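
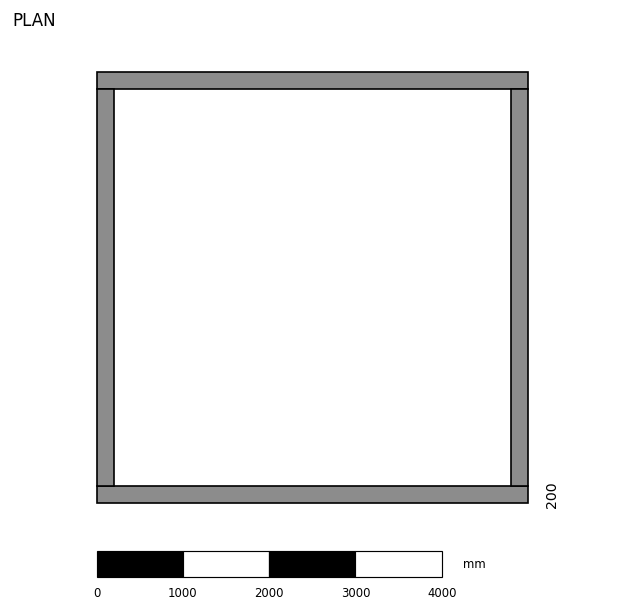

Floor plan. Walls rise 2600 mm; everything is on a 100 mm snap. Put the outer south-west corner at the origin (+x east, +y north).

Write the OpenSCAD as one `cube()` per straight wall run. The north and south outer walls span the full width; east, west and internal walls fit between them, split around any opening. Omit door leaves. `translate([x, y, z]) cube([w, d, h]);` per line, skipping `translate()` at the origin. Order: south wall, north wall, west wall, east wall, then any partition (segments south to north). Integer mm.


cube([5000, 200, 2600]);
translate([0, 4800, 0]) cube([5000, 200, 2600]);
translate([0, 200, 0]) cube([200, 4600, 2600]);
translate([4800, 200, 0]) cube([200, 4600, 2600]);


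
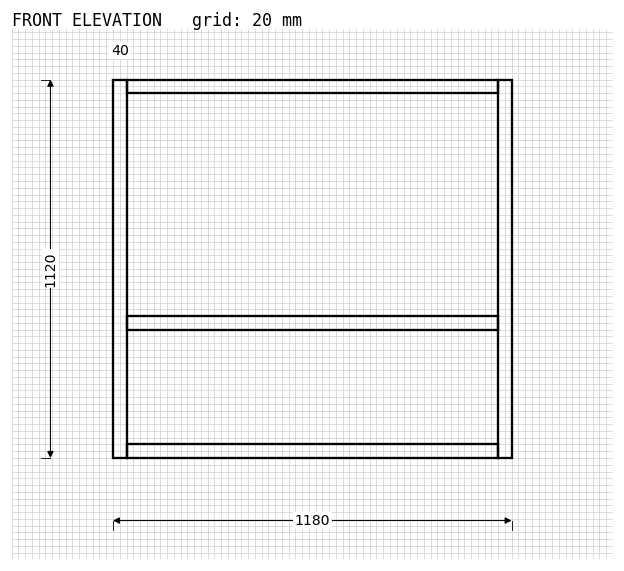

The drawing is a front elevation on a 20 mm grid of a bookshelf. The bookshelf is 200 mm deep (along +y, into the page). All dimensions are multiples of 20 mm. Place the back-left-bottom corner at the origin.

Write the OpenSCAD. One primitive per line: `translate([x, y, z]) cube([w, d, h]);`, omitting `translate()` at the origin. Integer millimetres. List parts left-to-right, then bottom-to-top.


cube([40, 200, 1120]);
translate([40, 0, 0]) cube([1100, 200, 40]);
translate([40, 0, 380]) cube([1100, 200, 40]);
translate([40, 0, 1080]) cube([1100, 200, 40]);
translate([1140, 0, 0]) cube([40, 200, 1120]);


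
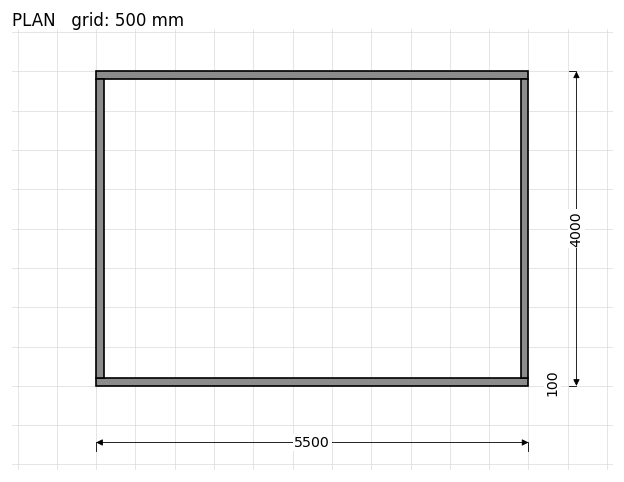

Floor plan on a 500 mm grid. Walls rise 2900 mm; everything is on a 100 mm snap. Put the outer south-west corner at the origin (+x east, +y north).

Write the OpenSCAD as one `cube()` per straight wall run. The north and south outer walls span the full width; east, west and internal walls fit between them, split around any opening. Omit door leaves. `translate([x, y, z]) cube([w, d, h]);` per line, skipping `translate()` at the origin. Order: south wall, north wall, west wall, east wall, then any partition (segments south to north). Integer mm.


cube([5500, 100, 2900]);
translate([0, 3900, 0]) cube([5500, 100, 2900]);
translate([0, 100, 0]) cube([100, 3800, 2900]);
translate([5400, 100, 0]) cube([100, 3800, 2900]);


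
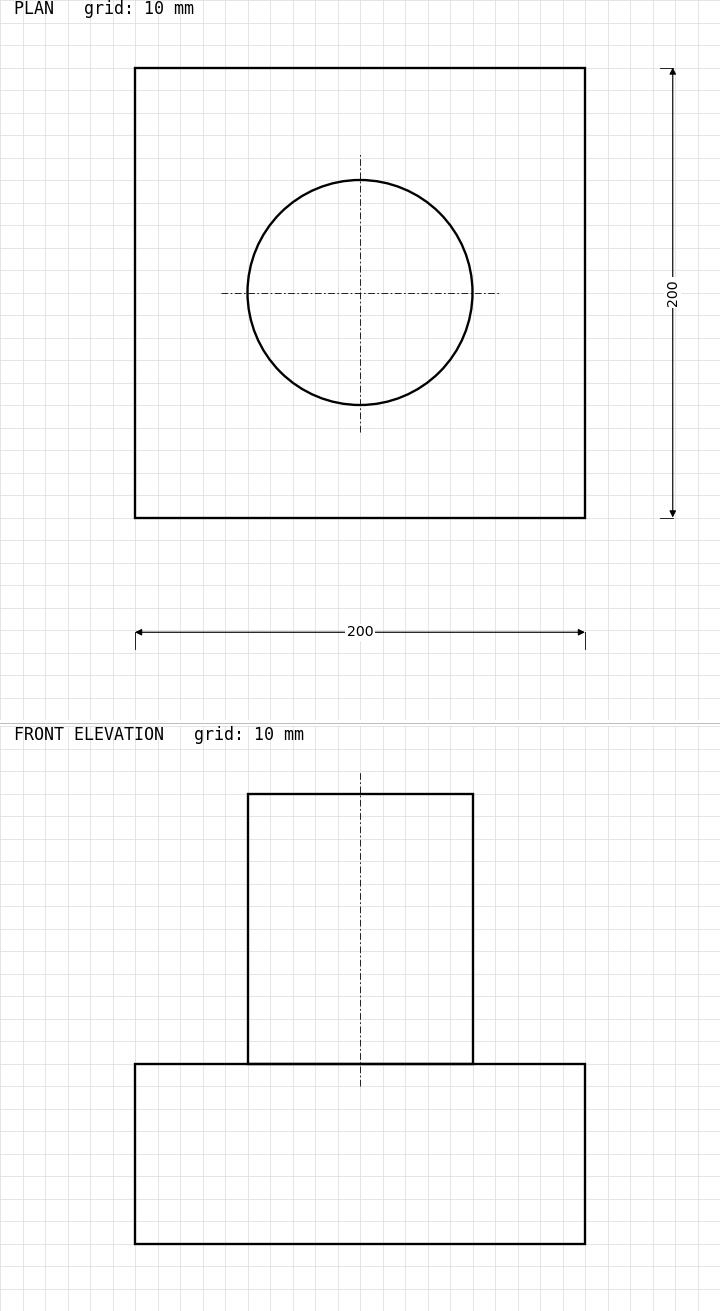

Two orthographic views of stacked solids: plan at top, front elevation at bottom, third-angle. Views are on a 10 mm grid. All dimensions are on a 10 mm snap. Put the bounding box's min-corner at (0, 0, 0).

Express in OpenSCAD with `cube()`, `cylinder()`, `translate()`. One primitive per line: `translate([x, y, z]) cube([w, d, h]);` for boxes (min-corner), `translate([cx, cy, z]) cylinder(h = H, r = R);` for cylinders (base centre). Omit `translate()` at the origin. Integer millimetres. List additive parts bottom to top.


cube([200, 200, 80]);
translate([100, 100, 80]) cylinder(h = 120, r = 50);


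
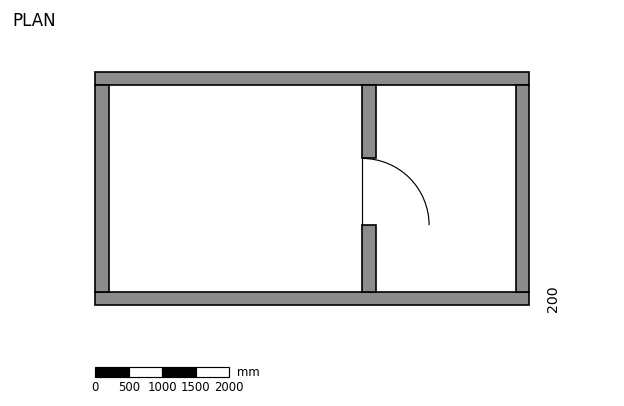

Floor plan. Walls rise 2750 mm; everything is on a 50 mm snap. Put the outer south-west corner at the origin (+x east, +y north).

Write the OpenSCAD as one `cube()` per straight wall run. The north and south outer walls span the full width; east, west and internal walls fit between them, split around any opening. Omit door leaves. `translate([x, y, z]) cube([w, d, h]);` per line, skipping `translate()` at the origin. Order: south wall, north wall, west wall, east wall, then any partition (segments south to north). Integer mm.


cube([6500, 200, 2750]);
translate([0, 3300, 0]) cube([6500, 200, 2750]);
translate([0, 200, 0]) cube([200, 3100, 2750]);
translate([6300, 200, 0]) cube([200, 3100, 2750]);
translate([4000, 200, 0]) cube([200, 1000, 2750]);
translate([4000, 2200, 0]) cube([200, 1100, 2750]);


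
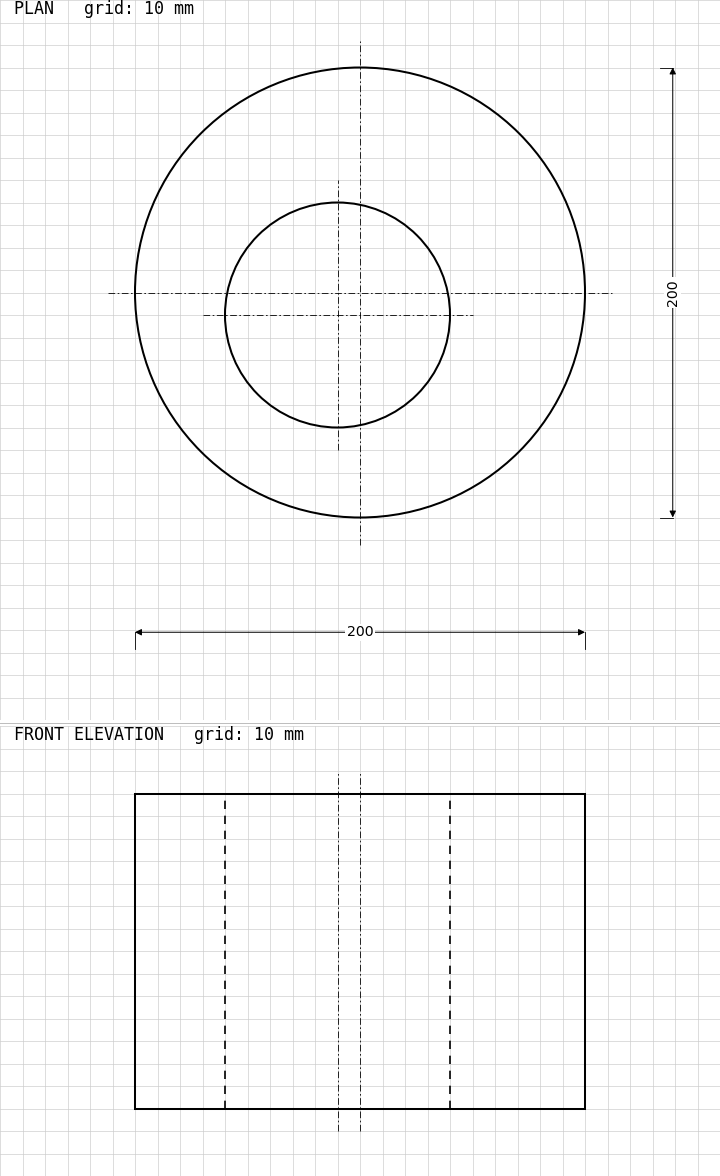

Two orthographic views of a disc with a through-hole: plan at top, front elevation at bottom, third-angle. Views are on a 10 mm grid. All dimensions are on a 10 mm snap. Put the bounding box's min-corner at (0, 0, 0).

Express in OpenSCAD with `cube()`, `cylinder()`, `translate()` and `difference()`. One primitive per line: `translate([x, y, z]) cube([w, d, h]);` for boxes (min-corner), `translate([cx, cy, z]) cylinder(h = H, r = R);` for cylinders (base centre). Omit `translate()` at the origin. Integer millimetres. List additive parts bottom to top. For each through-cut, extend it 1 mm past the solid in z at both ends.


difference() {
  translate([100, 100, 0]) cylinder(h = 140, r = 100);
  translate([90, 90, -1]) cylinder(h = 142, r = 50);
}


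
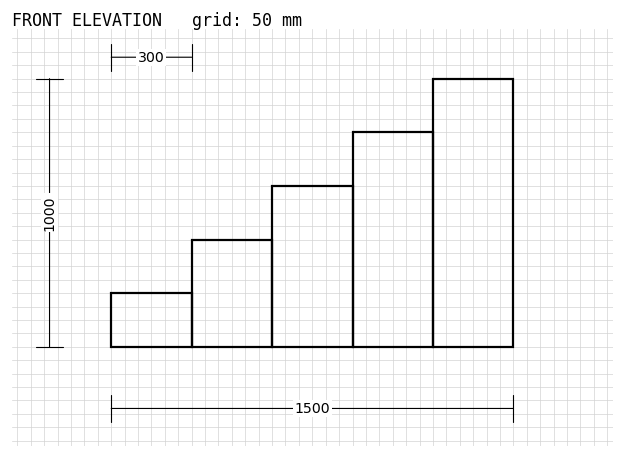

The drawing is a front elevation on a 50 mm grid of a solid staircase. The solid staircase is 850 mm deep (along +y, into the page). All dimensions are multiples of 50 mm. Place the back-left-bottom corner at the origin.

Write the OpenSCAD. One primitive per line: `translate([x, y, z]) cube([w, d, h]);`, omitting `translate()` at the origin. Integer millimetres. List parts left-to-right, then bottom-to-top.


cube([300, 850, 200]);
translate([300, 0, 0]) cube([300, 850, 400]);
translate([600, 0, 0]) cube([300, 850, 600]);
translate([900, 0, 0]) cube([300, 850, 800]);
translate([1200, 0, 0]) cube([300, 850, 1000]);


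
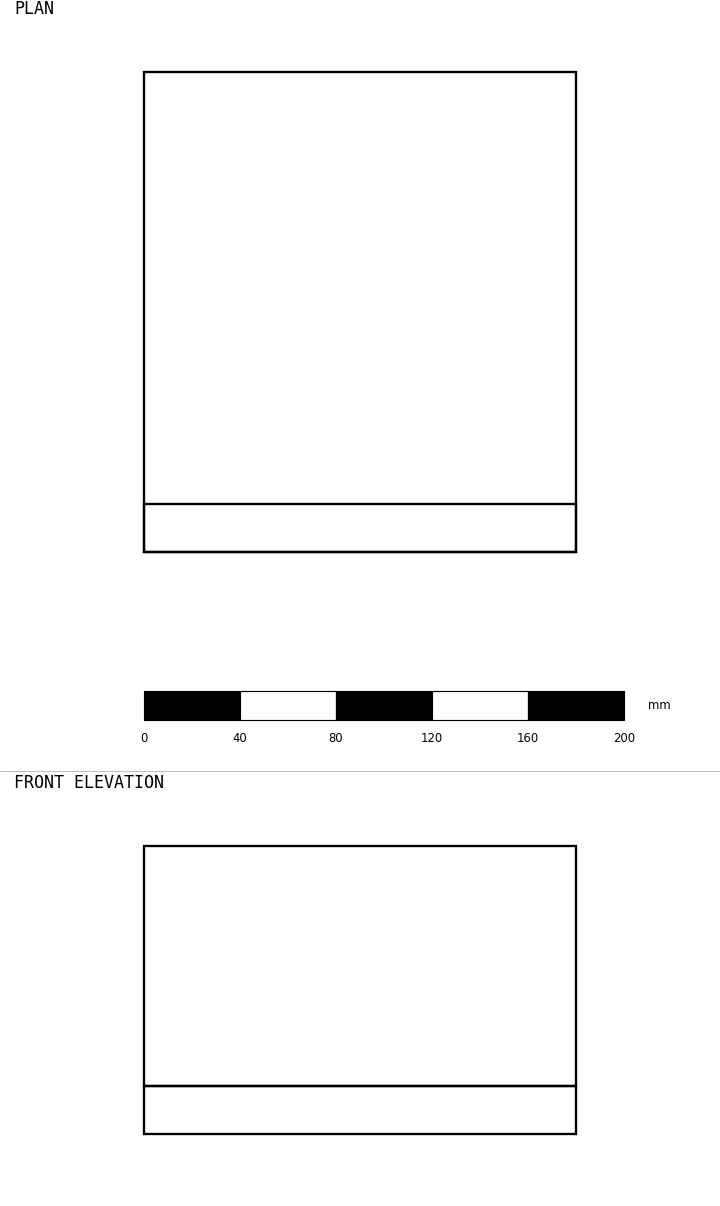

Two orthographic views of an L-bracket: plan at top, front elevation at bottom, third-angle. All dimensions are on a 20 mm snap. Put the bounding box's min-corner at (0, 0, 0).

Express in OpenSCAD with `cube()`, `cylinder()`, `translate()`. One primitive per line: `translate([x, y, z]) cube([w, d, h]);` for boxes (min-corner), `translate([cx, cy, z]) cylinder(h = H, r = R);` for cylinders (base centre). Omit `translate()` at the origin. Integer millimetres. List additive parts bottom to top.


cube([180, 200, 20]);
translate([0, 0, 20]) cube([180, 20, 100]);


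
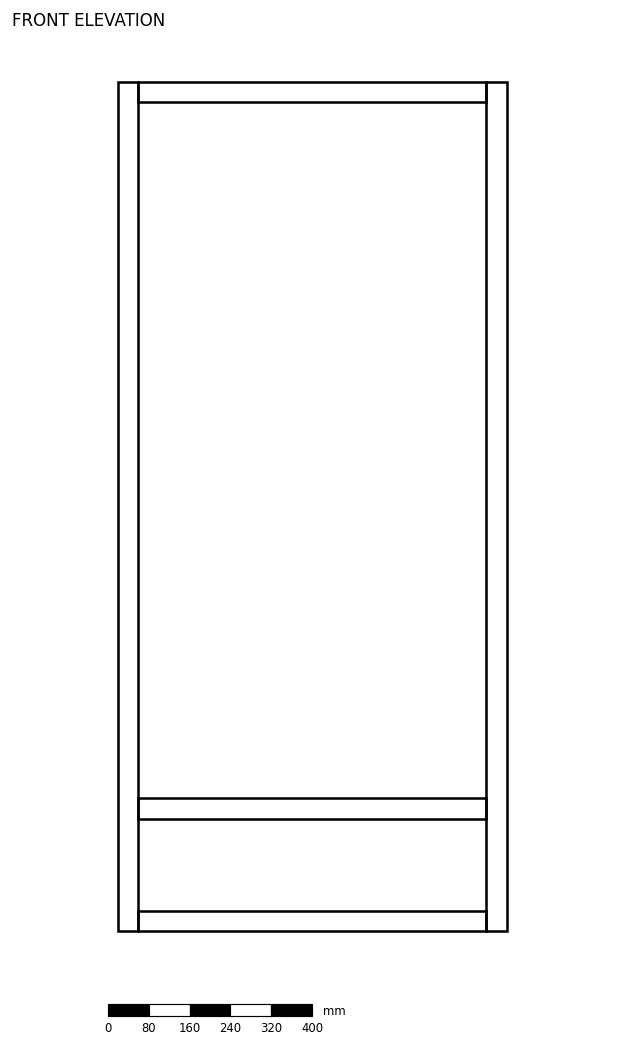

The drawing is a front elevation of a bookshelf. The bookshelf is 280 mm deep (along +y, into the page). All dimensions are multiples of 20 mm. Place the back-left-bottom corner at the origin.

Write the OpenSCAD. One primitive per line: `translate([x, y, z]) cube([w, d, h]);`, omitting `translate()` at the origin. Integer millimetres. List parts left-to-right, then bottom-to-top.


cube([40, 280, 1660]);
translate([40, 0, 0]) cube([680, 280, 40]);
translate([40, 0, 220]) cube([680, 280, 40]);
translate([40, 0, 1620]) cube([680, 280, 40]);
translate([720, 0, 0]) cube([40, 280, 1660]);


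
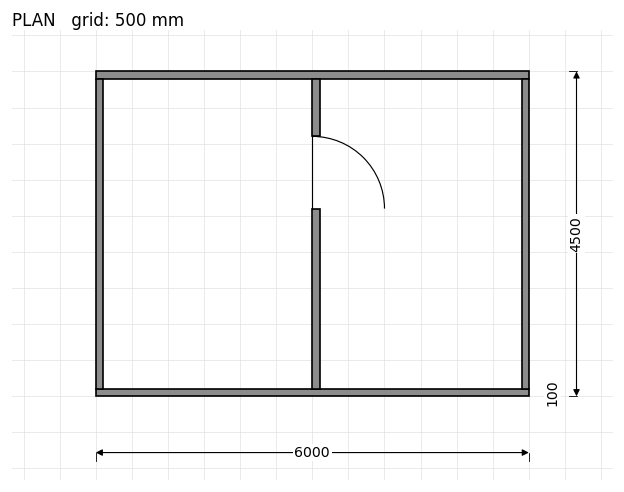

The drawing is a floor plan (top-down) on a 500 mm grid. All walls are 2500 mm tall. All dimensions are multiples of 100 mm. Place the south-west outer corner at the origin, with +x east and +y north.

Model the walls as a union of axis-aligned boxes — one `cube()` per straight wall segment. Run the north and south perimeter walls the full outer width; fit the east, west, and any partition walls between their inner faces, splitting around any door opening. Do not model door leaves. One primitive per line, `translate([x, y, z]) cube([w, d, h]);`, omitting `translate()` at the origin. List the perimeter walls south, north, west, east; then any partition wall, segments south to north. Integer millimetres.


cube([6000, 100, 2500]);
translate([0, 4400, 0]) cube([6000, 100, 2500]);
translate([0, 100, 0]) cube([100, 4300, 2500]);
translate([5900, 100, 0]) cube([100, 4300, 2500]);
translate([3000, 100, 0]) cube([100, 2500, 2500]);
translate([3000, 3600, 0]) cube([100, 800, 2500]);


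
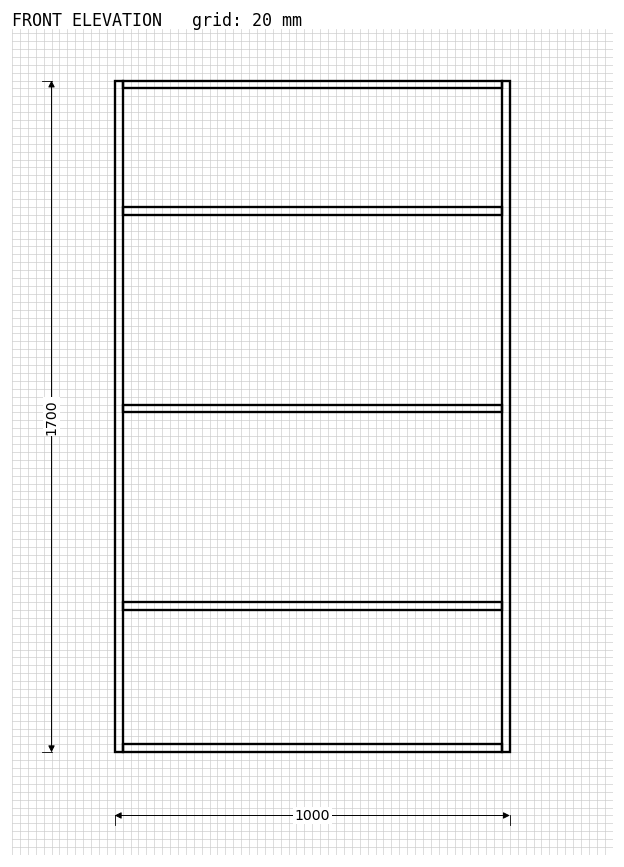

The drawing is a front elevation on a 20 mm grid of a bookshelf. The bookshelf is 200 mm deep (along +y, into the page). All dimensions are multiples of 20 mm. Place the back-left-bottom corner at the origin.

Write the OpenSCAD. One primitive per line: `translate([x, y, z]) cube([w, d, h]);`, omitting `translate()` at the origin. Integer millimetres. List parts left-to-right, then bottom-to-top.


cube([20, 200, 1700]);
translate([20, 0, 0]) cube([960, 200, 20]);
translate([20, 0, 360]) cube([960, 200, 20]);
translate([20, 0, 860]) cube([960, 200, 20]);
translate([20, 0, 1360]) cube([960, 200, 20]);
translate([20, 0, 1680]) cube([960, 200, 20]);
translate([980, 0, 0]) cube([20, 200, 1700]);


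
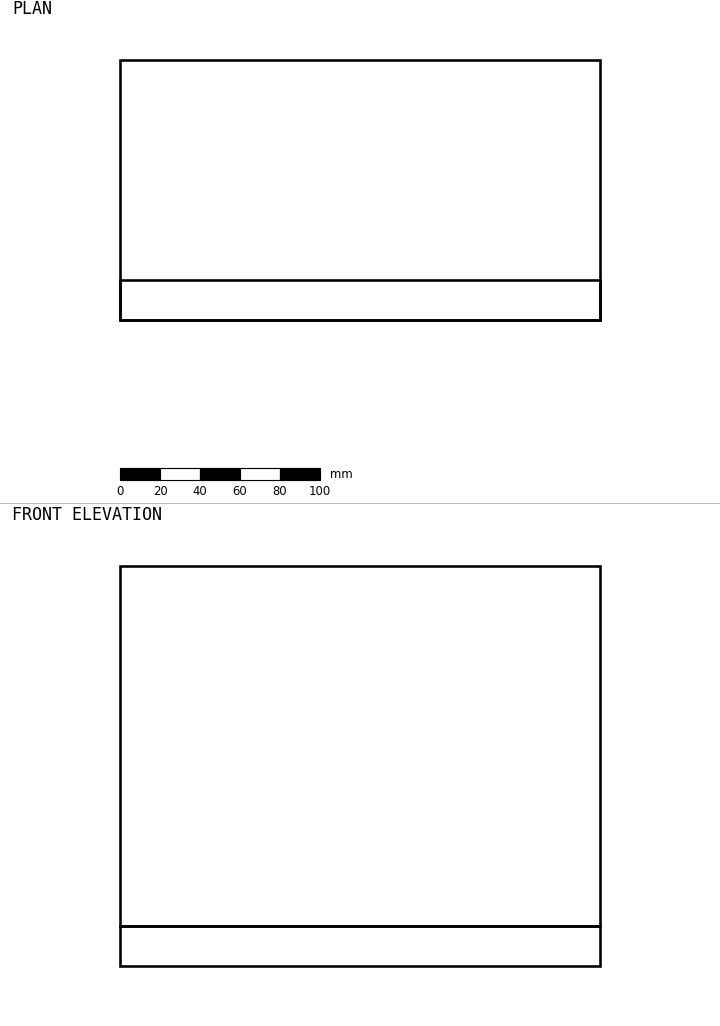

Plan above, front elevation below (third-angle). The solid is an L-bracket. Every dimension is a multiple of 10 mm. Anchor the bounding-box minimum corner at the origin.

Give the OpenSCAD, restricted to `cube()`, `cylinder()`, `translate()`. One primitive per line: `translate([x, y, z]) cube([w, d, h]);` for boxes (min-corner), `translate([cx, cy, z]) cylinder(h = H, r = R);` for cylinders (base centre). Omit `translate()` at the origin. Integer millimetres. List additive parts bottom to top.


cube([240, 130, 20]);
translate([0, 0, 20]) cube([240, 20, 180]);


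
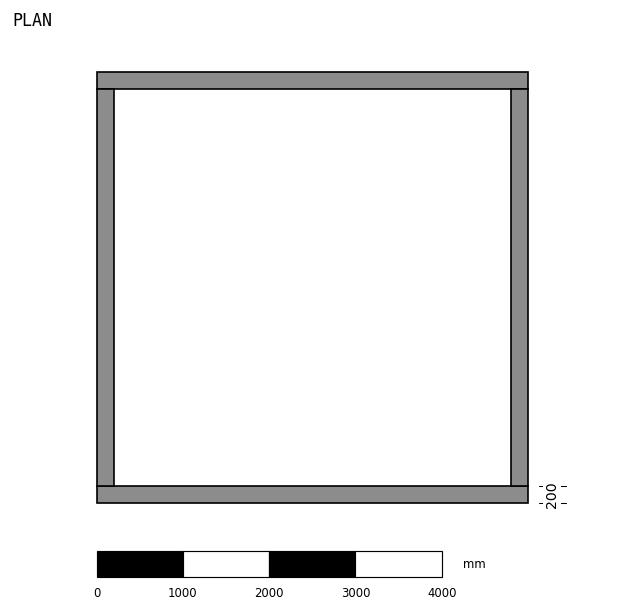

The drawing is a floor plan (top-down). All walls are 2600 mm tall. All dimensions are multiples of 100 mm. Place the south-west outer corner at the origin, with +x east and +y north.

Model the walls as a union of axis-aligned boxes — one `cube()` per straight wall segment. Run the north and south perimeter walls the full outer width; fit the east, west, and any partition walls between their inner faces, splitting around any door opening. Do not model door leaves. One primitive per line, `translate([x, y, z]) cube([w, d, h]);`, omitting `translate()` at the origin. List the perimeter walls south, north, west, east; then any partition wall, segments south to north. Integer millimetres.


cube([5000, 200, 2600]);
translate([0, 4800, 0]) cube([5000, 200, 2600]);
translate([0, 200, 0]) cube([200, 4600, 2600]);
translate([4800, 200, 0]) cube([200, 4600, 2600]);


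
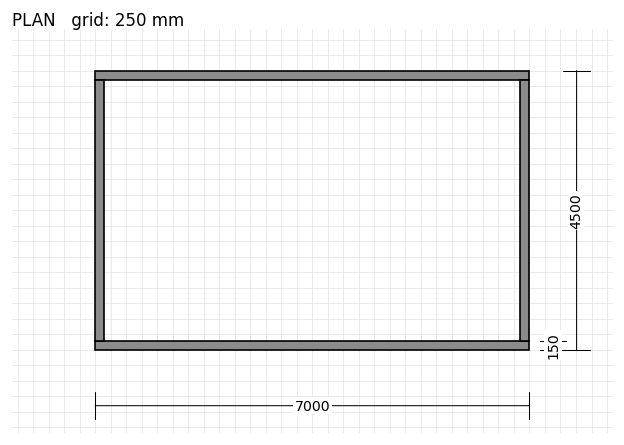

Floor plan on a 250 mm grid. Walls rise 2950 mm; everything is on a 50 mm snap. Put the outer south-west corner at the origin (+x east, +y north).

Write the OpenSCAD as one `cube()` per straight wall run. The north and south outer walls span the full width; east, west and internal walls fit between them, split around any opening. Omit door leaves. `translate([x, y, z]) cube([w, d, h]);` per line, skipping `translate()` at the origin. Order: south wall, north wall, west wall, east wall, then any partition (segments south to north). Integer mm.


cube([7000, 150, 2950]);
translate([0, 4350, 0]) cube([7000, 150, 2950]);
translate([0, 150, 0]) cube([150, 4200, 2950]);
translate([6850, 150, 0]) cube([150, 4200, 2950]);


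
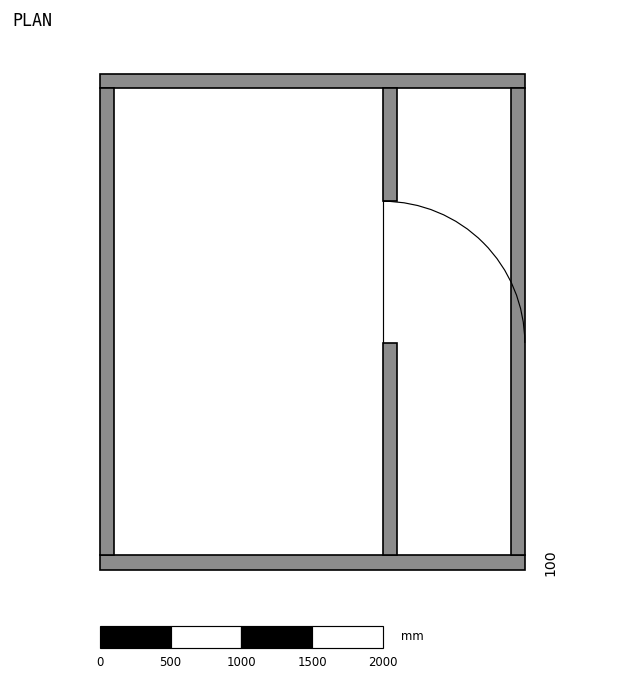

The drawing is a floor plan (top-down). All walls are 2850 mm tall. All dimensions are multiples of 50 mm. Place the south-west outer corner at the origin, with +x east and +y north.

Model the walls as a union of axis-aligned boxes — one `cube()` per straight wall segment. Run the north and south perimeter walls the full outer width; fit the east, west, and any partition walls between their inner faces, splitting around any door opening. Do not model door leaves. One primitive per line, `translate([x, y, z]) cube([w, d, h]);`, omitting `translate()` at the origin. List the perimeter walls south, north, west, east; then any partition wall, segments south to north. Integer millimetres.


cube([3000, 100, 2850]);
translate([0, 3400, 0]) cube([3000, 100, 2850]);
translate([0, 100, 0]) cube([100, 3300, 2850]);
translate([2900, 100, 0]) cube([100, 3300, 2850]);
translate([2000, 100, 0]) cube([100, 1500, 2850]);
translate([2000, 2600, 0]) cube([100, 800, 2850]);


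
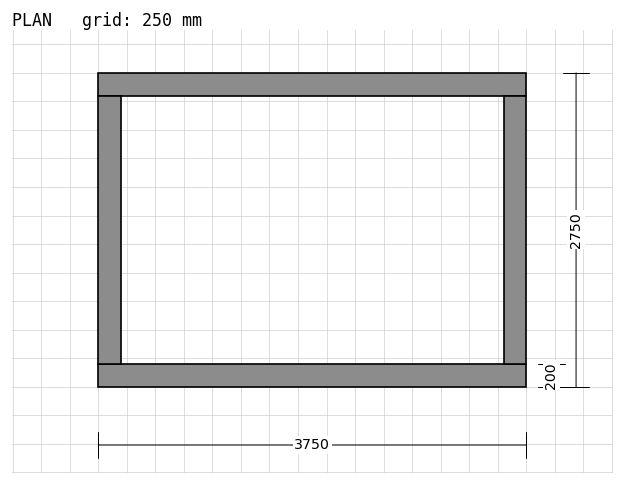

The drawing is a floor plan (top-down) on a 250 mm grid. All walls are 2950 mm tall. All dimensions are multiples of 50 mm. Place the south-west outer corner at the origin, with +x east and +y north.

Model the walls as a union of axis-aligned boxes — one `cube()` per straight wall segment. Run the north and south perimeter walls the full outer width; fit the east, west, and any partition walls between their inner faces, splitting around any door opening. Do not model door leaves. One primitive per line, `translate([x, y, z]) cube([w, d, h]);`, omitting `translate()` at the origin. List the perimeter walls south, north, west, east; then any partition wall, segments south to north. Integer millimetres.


cube([3750, 200, 2950]);
translate([0, 2550, 0]) cube([3750, 200, 2950]);
translate([0, 200, 0]) cube([200, 2350, 2950]);
translate([3550, 200, 0]) cube([200, 2350, 2950]);


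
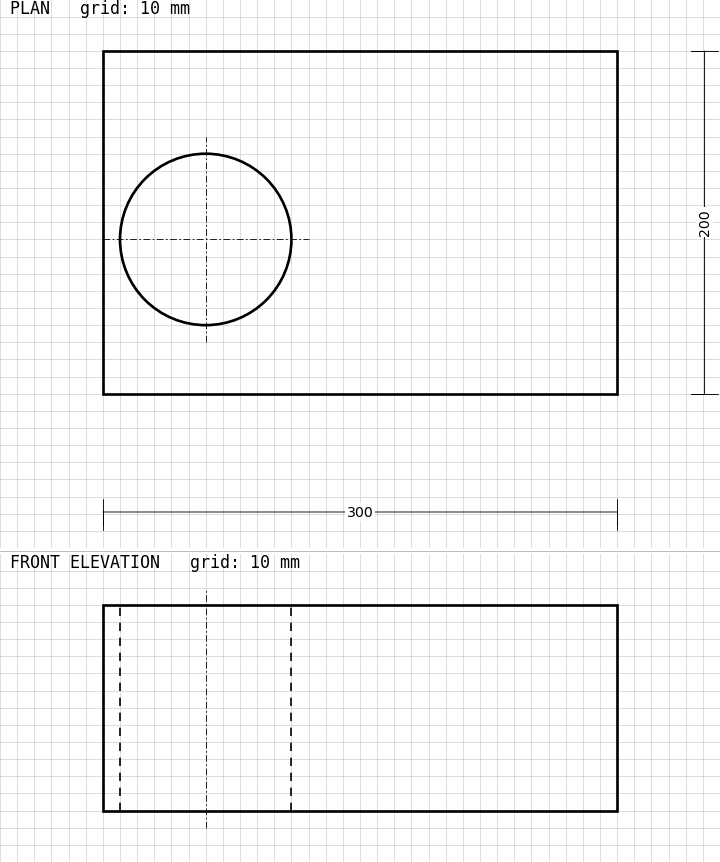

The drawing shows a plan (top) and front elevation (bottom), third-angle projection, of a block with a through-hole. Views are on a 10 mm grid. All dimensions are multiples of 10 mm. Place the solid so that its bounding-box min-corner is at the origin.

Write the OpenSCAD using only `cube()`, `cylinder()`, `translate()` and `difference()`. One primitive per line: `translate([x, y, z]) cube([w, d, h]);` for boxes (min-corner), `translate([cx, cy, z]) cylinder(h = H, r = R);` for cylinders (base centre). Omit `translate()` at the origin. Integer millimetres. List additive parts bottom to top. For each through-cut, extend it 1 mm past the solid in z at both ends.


difference() {
  cube([300, 200, 120]);
  translate([60, 90, -1]) cylinder(h = 122, r = 50);
}


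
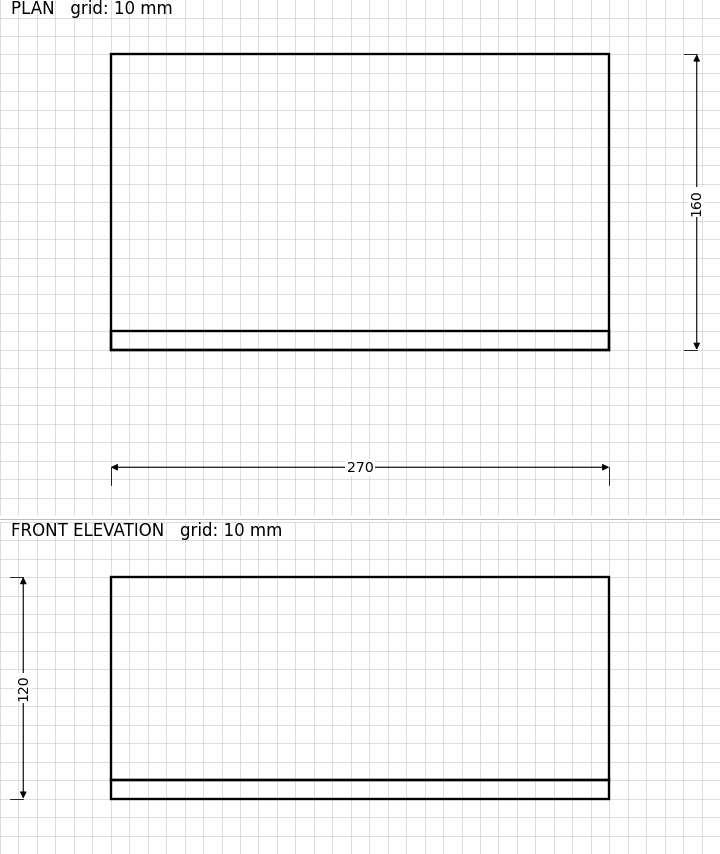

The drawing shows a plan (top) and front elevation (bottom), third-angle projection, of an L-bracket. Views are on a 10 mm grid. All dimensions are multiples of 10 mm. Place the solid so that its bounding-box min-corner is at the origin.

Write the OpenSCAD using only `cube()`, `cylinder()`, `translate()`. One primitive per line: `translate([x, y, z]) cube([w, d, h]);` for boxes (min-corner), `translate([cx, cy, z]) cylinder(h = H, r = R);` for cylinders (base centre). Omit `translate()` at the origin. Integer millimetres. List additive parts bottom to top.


cube([270, 160, 10]);
translate([0, 0, 10]) cube([270, 10, 110]);


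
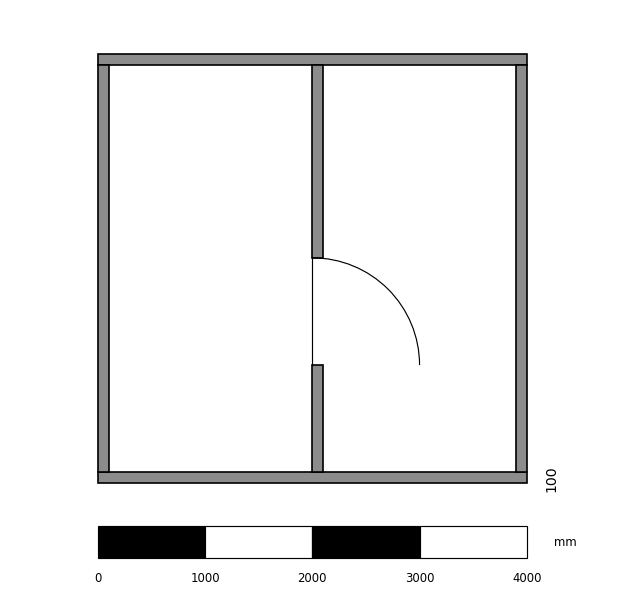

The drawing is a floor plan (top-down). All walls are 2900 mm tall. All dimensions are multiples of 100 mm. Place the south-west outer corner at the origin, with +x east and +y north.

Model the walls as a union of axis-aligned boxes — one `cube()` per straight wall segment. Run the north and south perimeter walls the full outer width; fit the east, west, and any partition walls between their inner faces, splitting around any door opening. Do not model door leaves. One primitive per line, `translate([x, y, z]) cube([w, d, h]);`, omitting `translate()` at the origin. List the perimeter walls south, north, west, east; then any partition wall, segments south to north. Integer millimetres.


cube([4000, 100, 2900]);
translate([0, 3900, 0]) cube([4000, 100, 2900]);
translate([0, 100, 0]) cube([100, 3800, 2900]);
translate([3900, 100, 0]) cube([100, 3800, 2900]);
translate([2000, 100, 0]) cube([100, 1000, 2900]);
translate([2000, 2100, 0]) cube([100, 1800, 2900]);


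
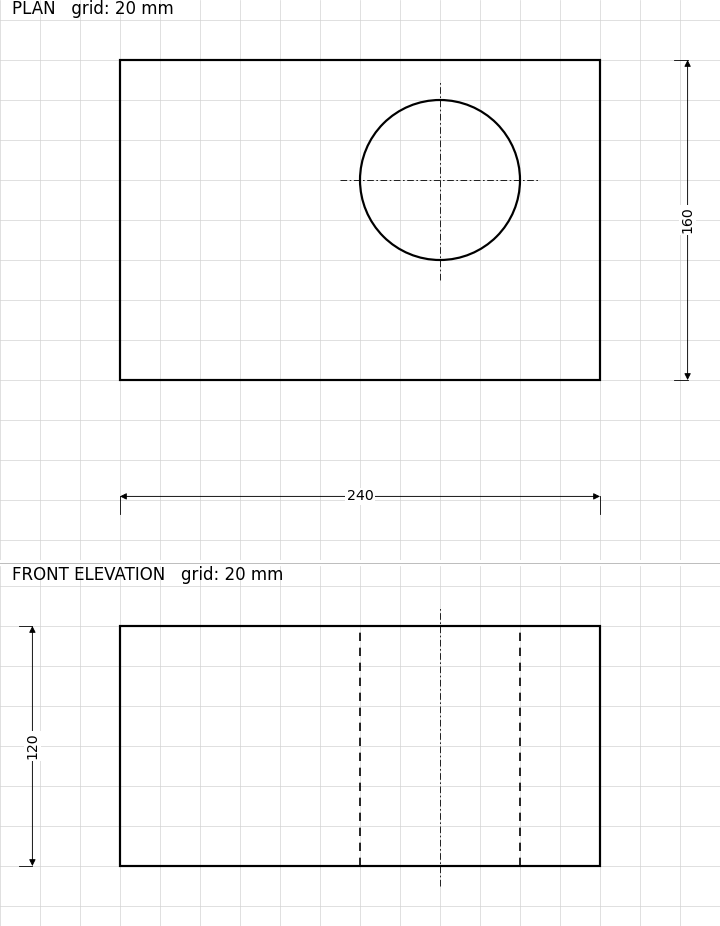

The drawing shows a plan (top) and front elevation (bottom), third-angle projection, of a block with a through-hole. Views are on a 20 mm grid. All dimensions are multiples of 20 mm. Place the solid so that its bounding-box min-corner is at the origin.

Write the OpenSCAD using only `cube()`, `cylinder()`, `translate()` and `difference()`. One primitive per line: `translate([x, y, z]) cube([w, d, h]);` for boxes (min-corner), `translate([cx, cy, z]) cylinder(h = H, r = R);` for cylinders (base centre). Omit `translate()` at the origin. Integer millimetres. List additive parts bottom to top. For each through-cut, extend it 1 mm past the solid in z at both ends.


difference() {
  cube([240, 160, 120]);
  translate([160, 100, -1]) cylinder(h = 122, r = 40);
}


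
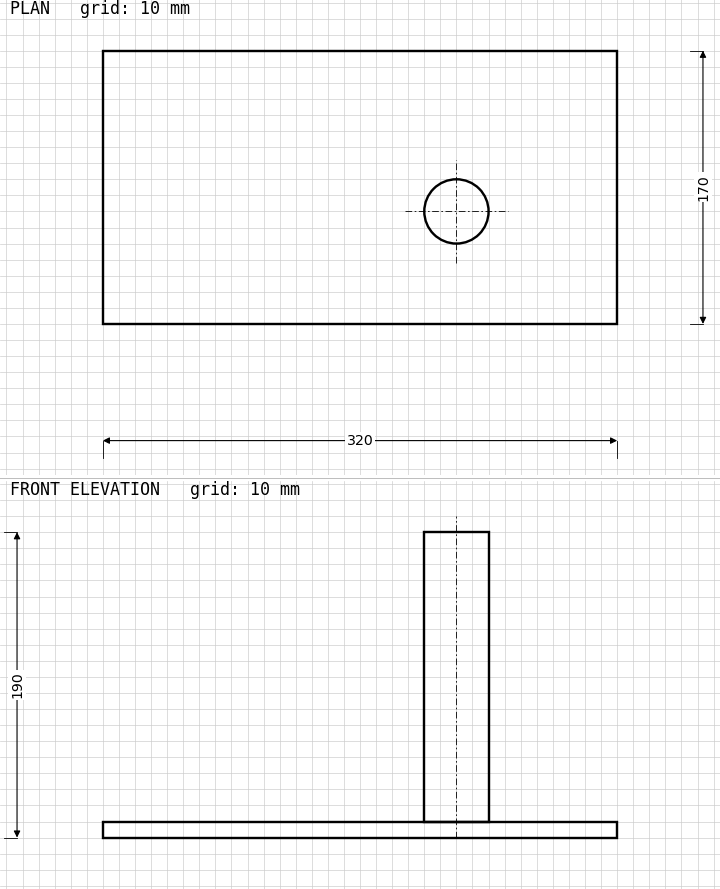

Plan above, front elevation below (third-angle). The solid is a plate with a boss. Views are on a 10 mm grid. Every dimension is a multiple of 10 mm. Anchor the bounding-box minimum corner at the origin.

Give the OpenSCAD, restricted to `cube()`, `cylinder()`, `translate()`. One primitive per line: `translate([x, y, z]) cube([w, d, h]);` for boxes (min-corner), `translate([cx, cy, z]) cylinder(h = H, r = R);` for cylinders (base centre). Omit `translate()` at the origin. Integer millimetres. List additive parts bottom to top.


cube([320, 170, 10]);
translate([220, 70, 10]) cylinder(h = 180, r = 20);


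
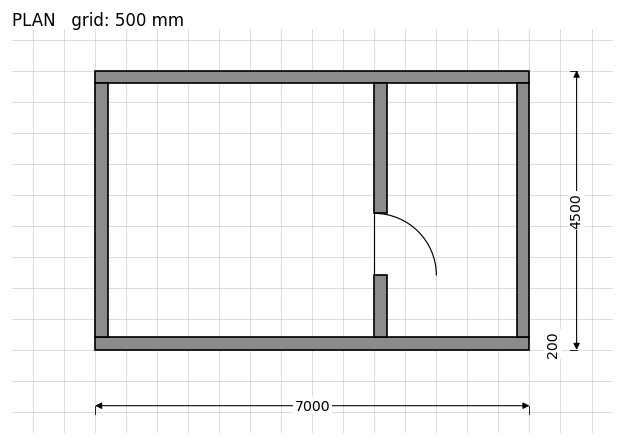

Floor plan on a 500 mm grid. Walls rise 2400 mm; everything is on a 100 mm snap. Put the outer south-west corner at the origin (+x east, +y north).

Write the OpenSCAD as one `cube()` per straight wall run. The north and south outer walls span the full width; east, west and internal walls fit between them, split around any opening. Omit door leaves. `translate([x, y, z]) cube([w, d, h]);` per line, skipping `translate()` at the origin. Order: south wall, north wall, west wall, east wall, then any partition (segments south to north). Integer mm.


cube([7000, 200, 2400]);
translate([0, 4300, 0]) cube([7000, 200, 2400]);
translate([0, 200, 0]) cube([200, 4100, 2400]);
translate([6800, 200, 0]) cube([200, 4100, 2400]);
translate([4500, 200, 0]) cube([200, 1000, 2400]);
translate([4500, 2200, 0]) cube([200, 2100, 2400]);


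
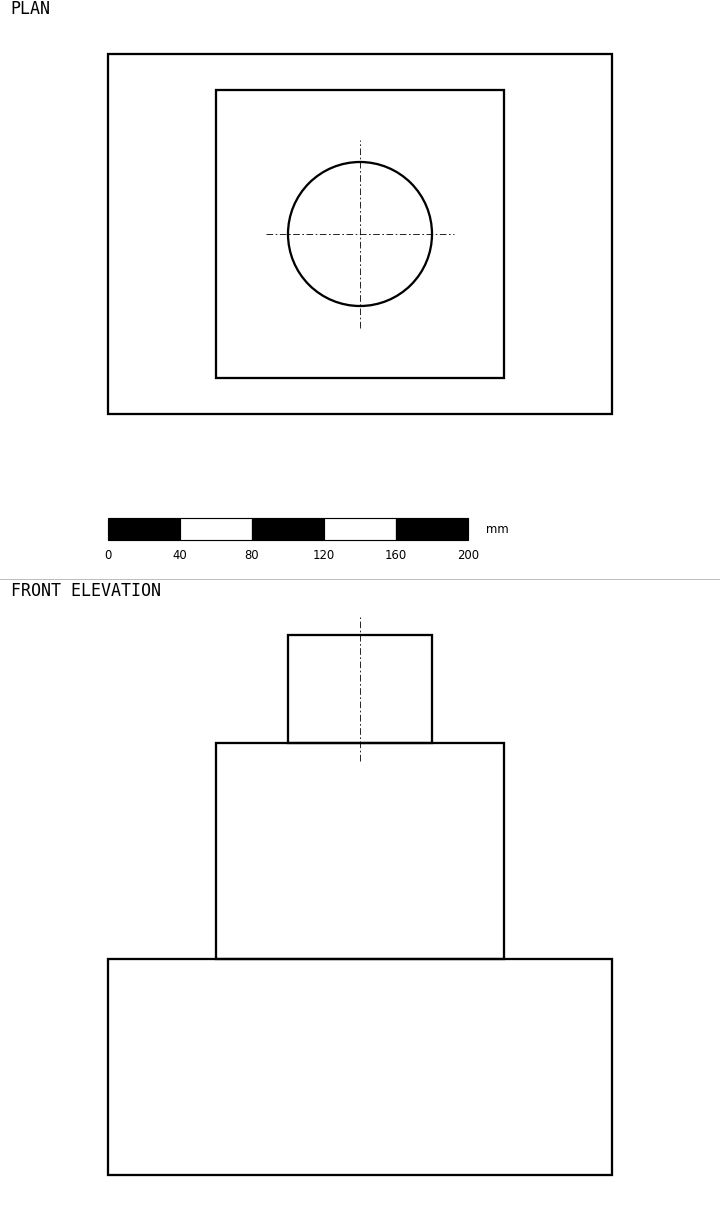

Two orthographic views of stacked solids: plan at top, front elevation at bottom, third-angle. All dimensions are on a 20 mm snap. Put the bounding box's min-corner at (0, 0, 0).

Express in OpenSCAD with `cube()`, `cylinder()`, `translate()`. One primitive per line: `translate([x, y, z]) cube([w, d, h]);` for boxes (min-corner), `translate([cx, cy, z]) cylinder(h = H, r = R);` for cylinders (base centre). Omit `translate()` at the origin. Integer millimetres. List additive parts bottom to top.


cube([280, 200, 120]);
translate([60, 20, 120]) cube([160, 160, 120]);
translate([140, 100, 240]) cylinder(h = 60, r = 40);


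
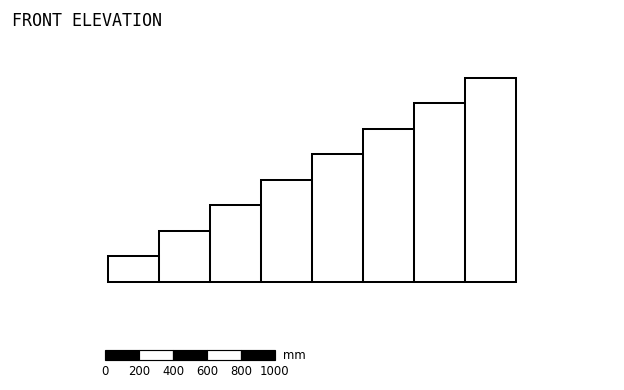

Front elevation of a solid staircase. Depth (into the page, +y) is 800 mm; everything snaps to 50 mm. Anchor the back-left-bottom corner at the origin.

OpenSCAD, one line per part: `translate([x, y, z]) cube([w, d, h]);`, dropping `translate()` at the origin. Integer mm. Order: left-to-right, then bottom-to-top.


cube([300, 800, 150]);
translate([300, 0, 0]) cube([300, 800, 300]);
translate([600, 0, 0]) cube([300, 800, 450]);
translate([900, 0, 0]) cube([300, 800, 600]);
translate([1200, 0, 0]) cube([300, 800, 750]);
translate([1500, 0, 0]) cube([300, 800, 900]);
translate([1800, 0, 0]) cube([300, 800, 1050]);
translate([2100, 0, 0]) cube([300, 800, 1200]);


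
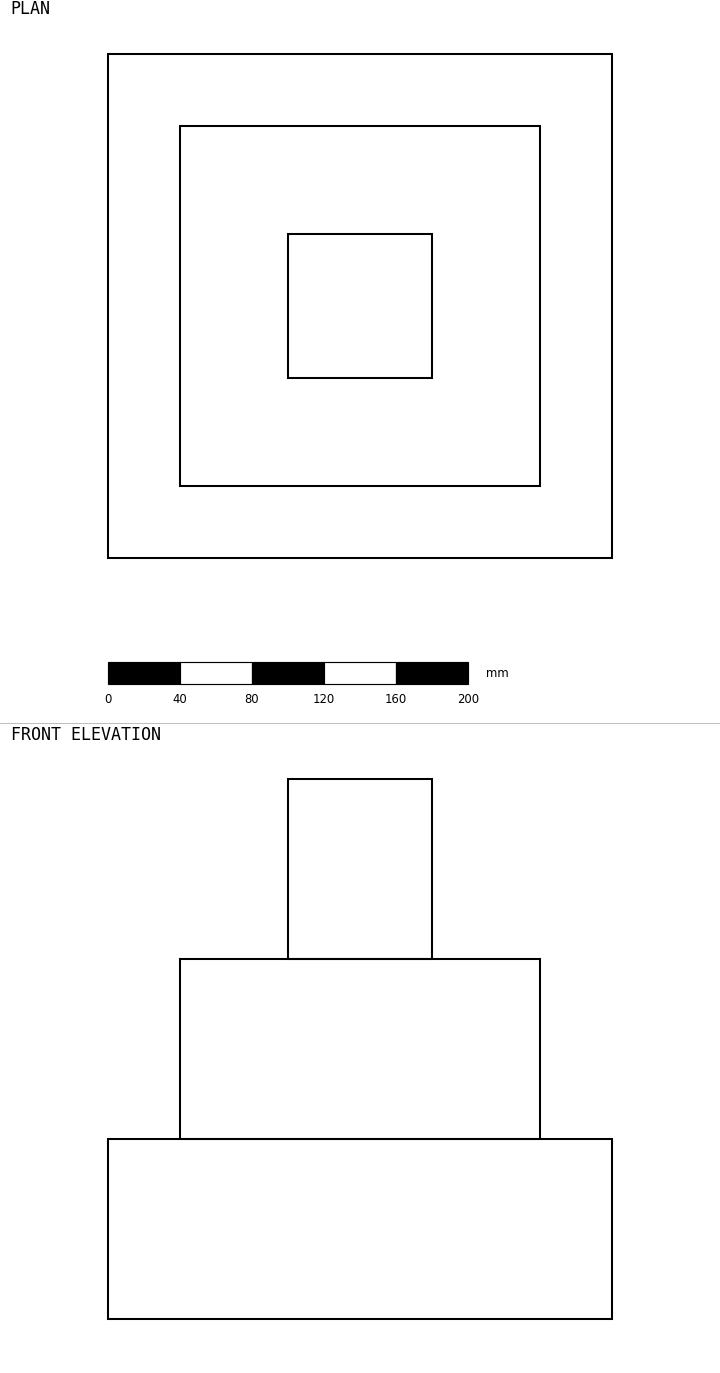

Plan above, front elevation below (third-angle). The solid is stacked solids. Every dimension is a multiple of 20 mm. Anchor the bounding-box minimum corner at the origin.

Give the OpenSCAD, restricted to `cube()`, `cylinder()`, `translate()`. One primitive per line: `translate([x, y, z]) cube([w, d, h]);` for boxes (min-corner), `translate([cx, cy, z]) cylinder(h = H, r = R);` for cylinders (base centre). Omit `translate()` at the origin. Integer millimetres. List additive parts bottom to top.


cube([280, 280, 100]);
translate([40, 40, 100]) cube([200, 200, 100]);
translate([100, 100, 200]) cube([80, 80, 100]);


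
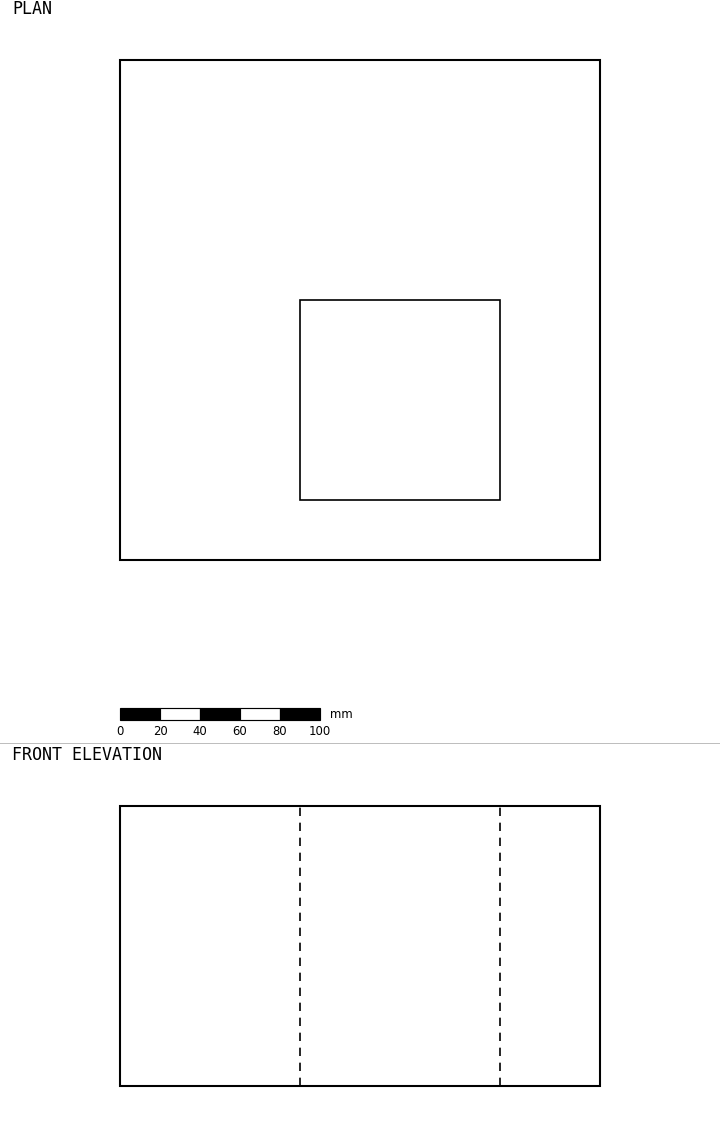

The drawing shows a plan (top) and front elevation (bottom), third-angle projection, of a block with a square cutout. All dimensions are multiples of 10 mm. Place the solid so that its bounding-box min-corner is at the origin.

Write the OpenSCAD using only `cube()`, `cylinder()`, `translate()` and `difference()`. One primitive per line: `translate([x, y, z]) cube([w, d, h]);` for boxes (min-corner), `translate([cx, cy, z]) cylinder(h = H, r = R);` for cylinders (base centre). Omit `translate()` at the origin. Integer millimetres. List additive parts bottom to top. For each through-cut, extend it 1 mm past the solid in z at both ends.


difference() {
  cube([240, 250, 140]);
  translate([90, 30, -1]) cube([100, 100, 142]);
}


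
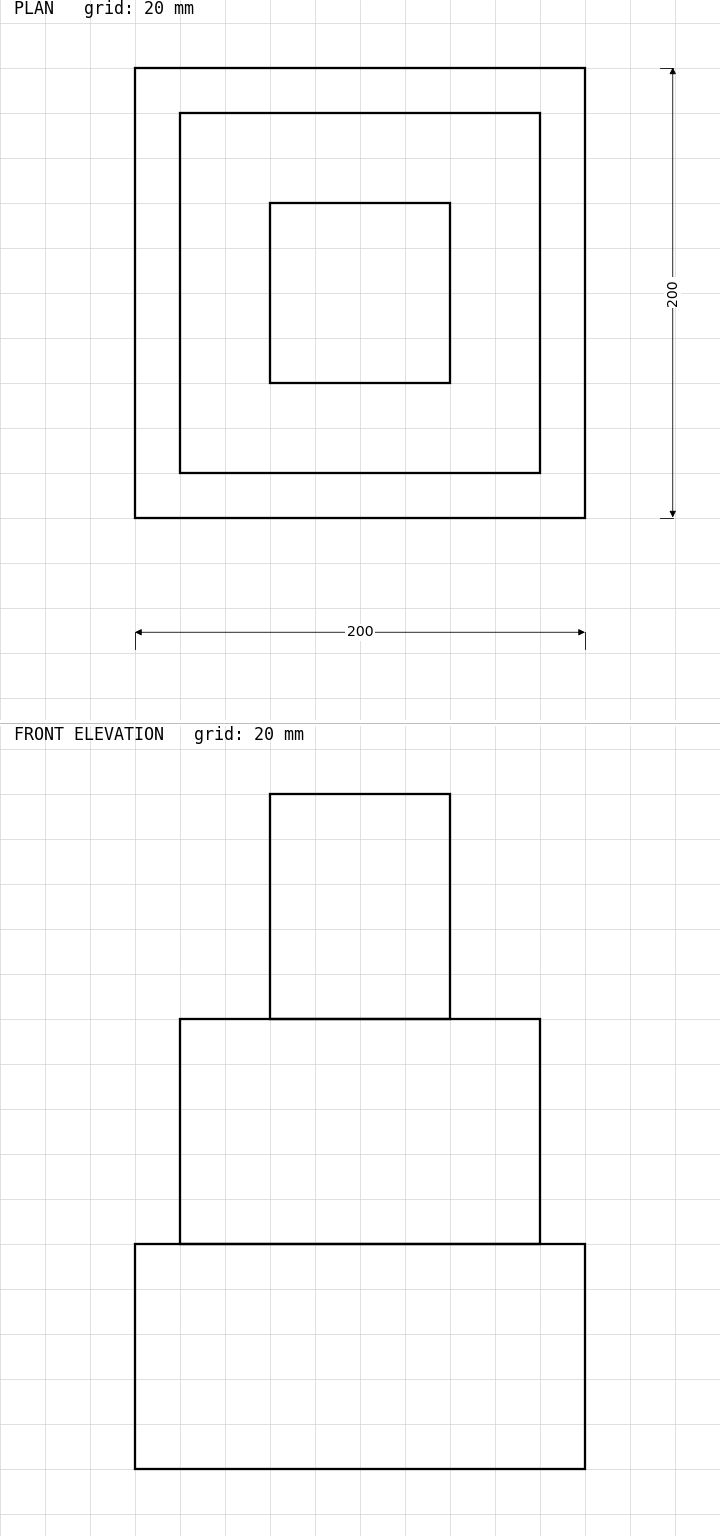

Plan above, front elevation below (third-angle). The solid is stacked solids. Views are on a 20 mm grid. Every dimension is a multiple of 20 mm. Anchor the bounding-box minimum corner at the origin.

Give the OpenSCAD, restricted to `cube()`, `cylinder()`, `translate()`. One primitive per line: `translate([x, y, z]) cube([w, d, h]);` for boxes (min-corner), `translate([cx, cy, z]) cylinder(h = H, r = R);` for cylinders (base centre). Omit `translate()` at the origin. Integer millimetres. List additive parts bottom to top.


cube([200, 200, 100]);
translate([20, 20, 100]) cube([160, 160, 100]);
translate([60, 60, 200]) cube([80, 80, 100]);


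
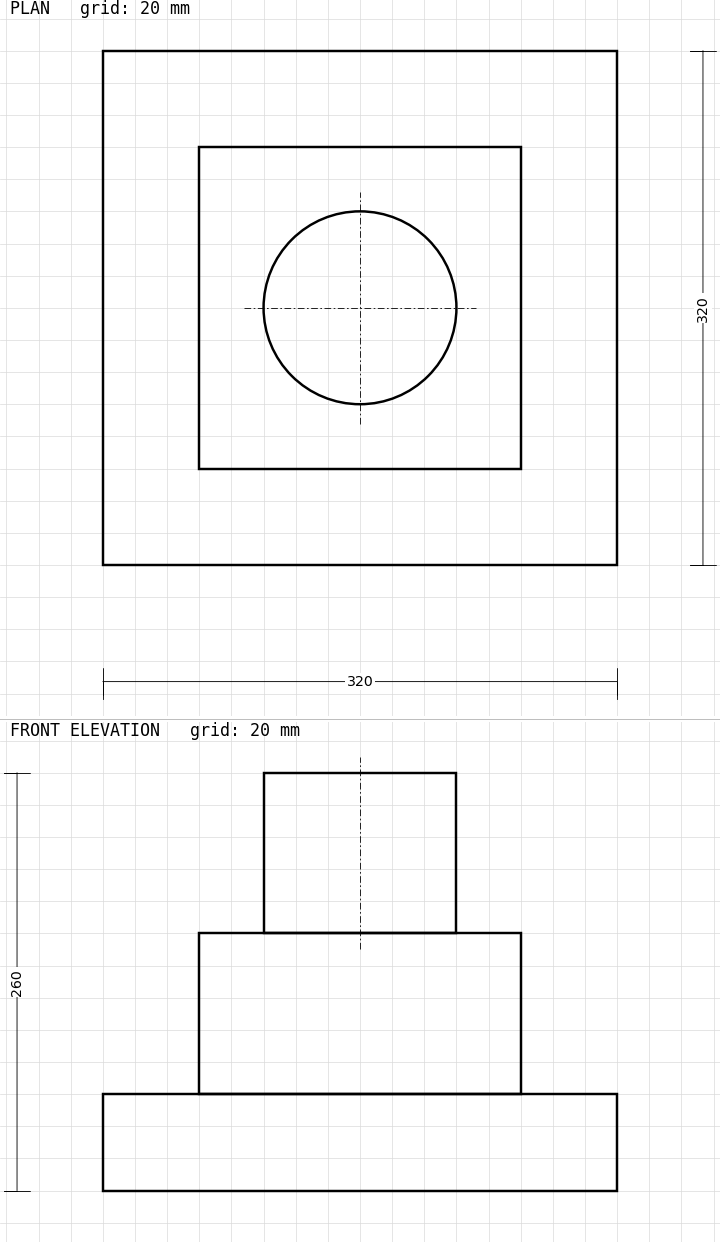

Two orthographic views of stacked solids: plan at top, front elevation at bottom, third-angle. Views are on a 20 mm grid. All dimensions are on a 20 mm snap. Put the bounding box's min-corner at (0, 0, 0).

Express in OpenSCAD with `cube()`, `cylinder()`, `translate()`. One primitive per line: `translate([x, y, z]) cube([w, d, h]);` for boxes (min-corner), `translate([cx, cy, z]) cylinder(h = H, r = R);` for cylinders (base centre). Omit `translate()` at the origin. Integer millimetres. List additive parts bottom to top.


cube([320, 320, 60]);
translate([60, 60, 60]) cube([200, 200, 100]);
translate([160, 160, 160]) cylinder(h = 100, r = 60);


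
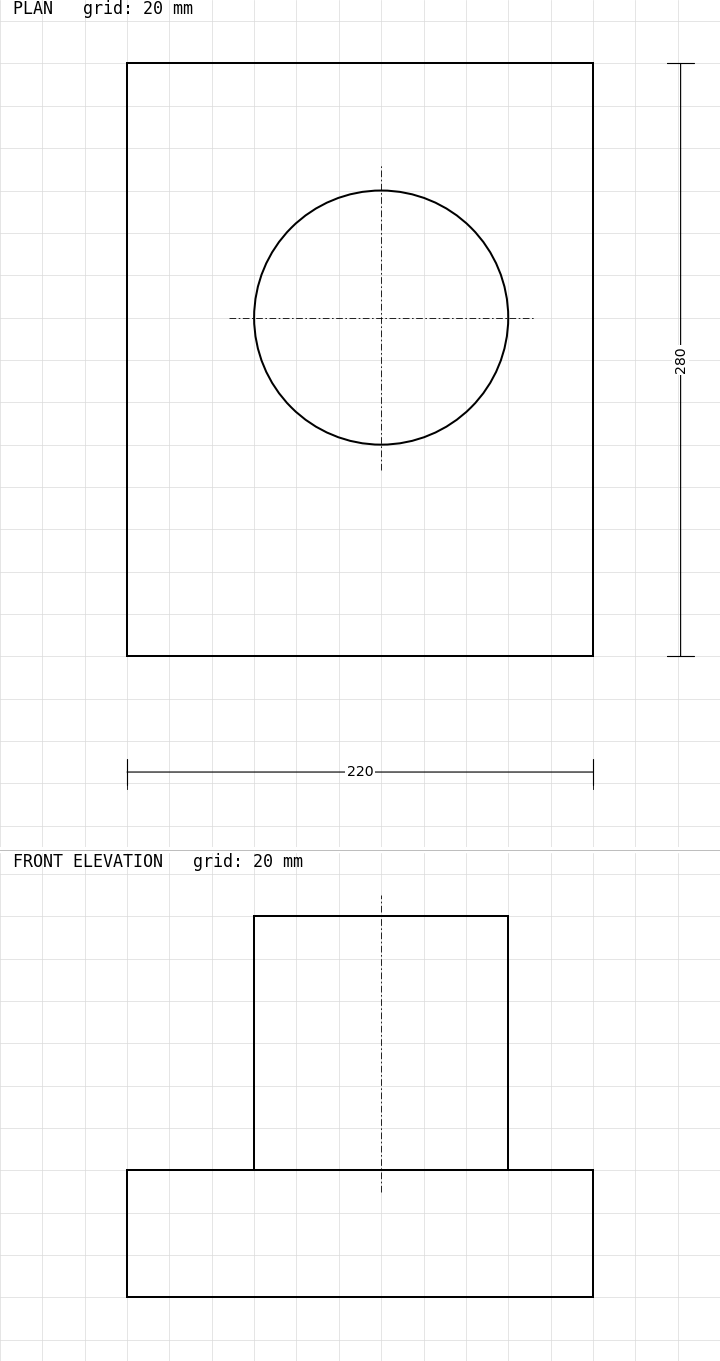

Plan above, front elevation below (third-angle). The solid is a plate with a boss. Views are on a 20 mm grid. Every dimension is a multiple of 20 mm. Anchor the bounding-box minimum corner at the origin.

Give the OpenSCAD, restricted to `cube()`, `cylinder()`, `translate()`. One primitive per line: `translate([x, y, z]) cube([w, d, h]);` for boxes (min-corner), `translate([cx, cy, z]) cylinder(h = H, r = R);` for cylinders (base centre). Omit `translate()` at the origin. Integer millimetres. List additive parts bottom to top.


cube([220, 280, 60]);
translate([120, 160, 60]) cylinder(h = 120, r = 60);


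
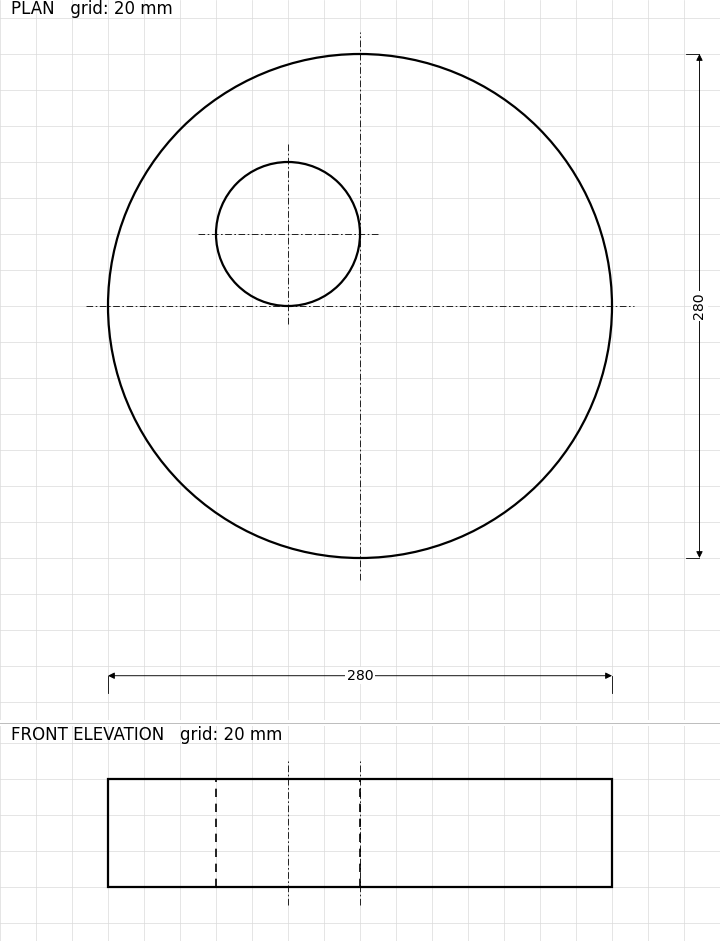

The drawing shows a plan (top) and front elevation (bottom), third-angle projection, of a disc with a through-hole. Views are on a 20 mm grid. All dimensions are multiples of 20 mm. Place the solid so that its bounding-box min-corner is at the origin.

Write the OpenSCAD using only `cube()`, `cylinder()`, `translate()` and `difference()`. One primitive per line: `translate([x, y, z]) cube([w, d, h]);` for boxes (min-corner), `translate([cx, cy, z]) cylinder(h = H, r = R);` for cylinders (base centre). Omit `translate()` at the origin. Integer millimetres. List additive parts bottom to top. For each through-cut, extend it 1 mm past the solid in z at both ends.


difference() {
  translate([140, 140, 0]) cylinder(h = 60, r = 140);
  translate([100, 180, -1]) cylinder(h = 62, r = 40);
}


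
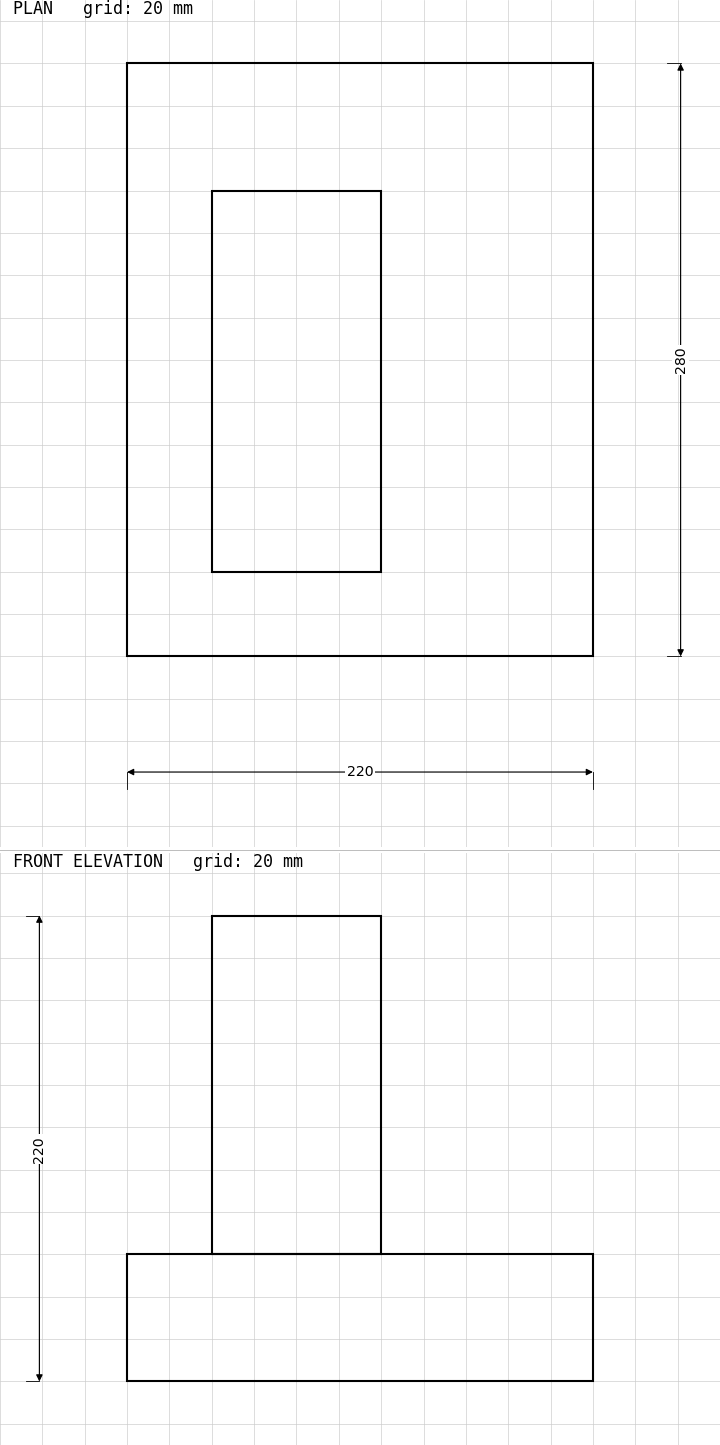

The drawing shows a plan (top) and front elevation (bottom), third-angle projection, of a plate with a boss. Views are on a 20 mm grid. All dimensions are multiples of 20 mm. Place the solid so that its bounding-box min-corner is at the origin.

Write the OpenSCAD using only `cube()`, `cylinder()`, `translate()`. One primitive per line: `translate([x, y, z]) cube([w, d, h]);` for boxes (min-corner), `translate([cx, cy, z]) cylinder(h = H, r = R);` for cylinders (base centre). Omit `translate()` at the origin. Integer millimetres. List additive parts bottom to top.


cube([220, 280, 60]);
translate([40, 40, 60]) cube([80, 180, 160]);


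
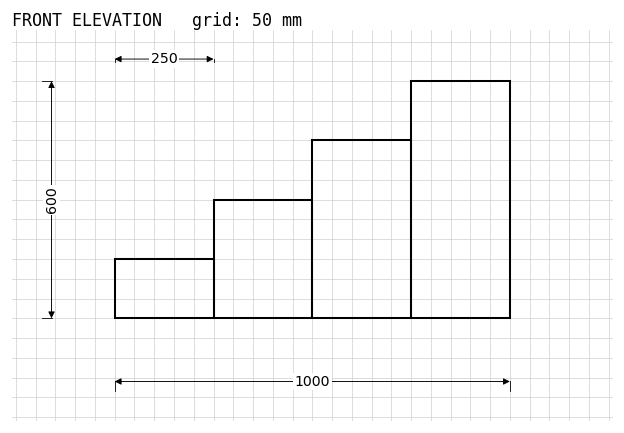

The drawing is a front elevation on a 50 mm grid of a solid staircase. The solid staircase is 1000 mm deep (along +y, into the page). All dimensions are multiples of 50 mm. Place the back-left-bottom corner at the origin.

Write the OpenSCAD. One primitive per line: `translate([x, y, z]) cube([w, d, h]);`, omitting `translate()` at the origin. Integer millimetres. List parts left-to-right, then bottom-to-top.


cube([250, 1000, 150]);
translate([250, 0, 0]) cube([250, 1000, 300]);
translate([500, 0, 0]) cube([250, 1000, 450]);
translate([750, 0, 0]) cube([250, 1000, 600]);


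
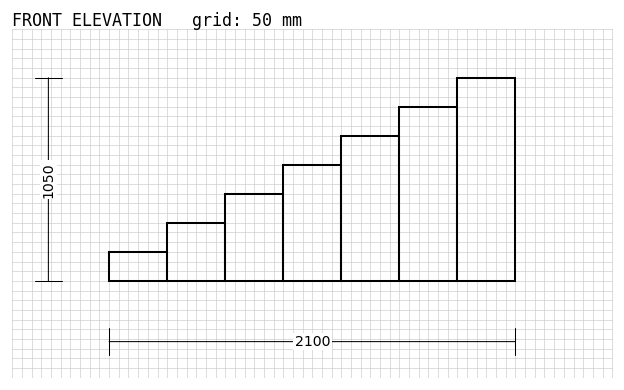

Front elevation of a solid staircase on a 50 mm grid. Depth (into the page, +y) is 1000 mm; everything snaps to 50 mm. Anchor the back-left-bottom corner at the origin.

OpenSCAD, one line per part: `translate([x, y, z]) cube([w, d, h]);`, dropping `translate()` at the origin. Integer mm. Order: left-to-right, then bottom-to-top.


cube([300, 1000, 150]);
translate([300, 0, 0]) cube([300, 1000, 300]);
translate([600, 0, 0]) cube([300, 1000, 450]);
translate([900, 0, 0]) cube([300, 1000, 600]);
translate([1200, 0, 0]) cube([300, 1000, 750]);
translate([1500, 0, 0]) cube([300, 1000, 900]);
translate([1800, 0, 0]) cube([300, 1000, 1050]);


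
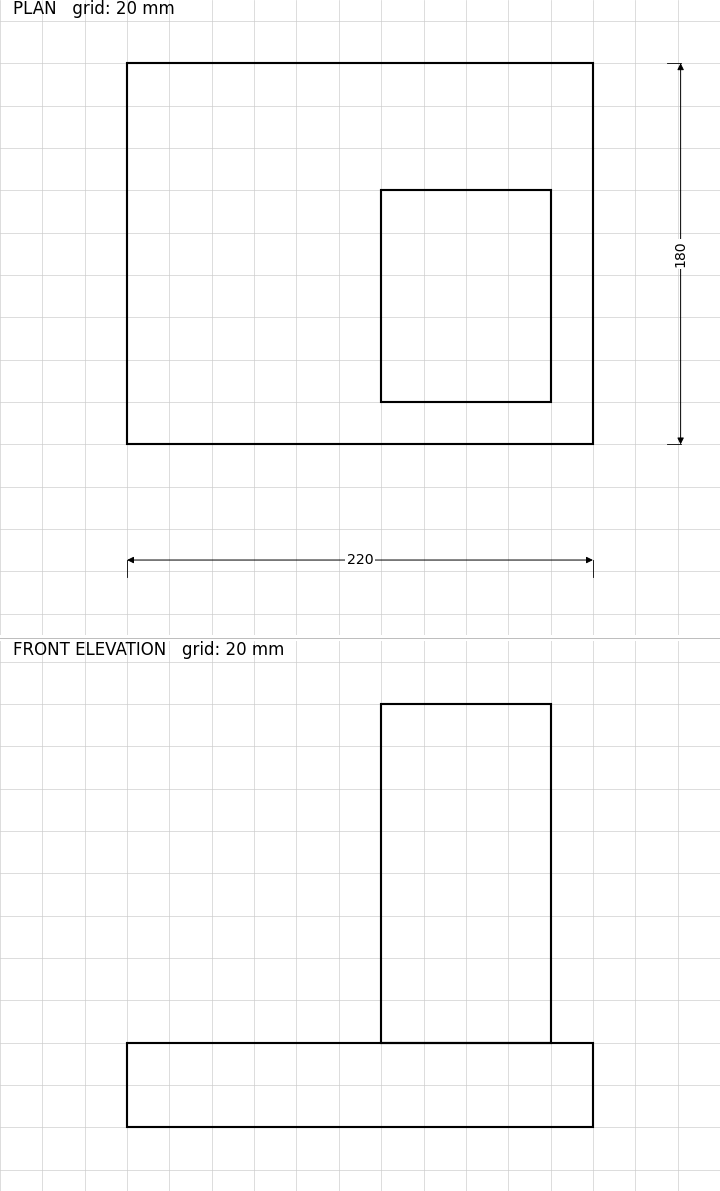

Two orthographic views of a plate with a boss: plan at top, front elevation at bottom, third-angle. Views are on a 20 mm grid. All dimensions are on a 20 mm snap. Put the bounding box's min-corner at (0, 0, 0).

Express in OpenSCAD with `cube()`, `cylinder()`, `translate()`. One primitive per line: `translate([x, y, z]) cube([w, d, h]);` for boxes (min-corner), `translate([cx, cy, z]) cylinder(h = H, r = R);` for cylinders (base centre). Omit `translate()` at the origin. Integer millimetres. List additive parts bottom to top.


cube([220, 180, 40]);
translate([120, 20, 40]) cube([80, 100, 160]);


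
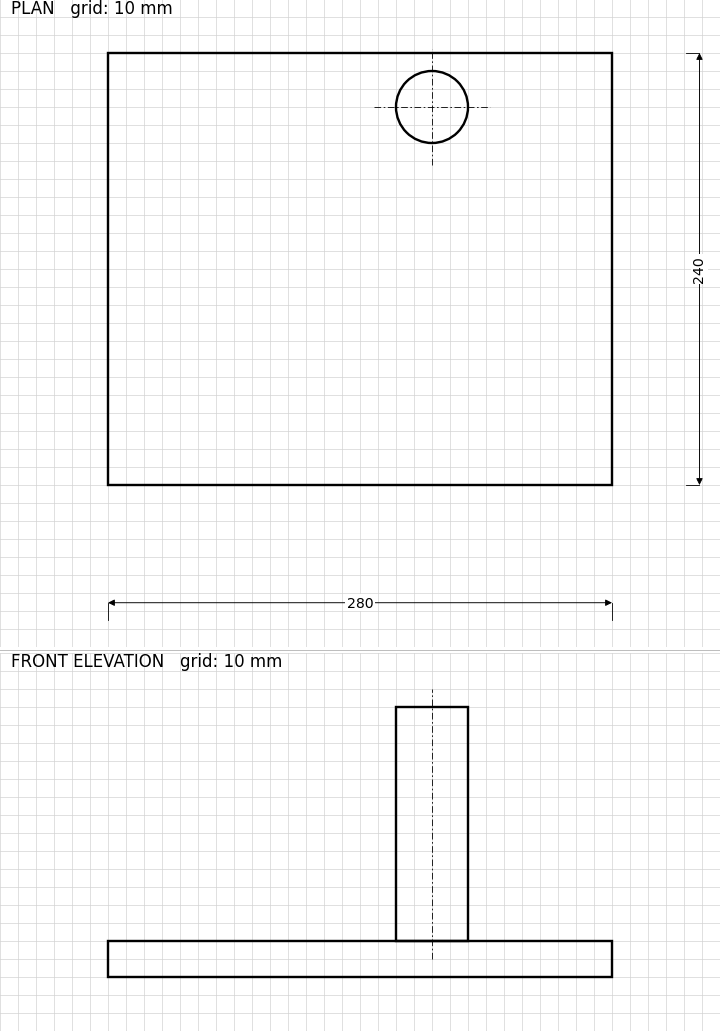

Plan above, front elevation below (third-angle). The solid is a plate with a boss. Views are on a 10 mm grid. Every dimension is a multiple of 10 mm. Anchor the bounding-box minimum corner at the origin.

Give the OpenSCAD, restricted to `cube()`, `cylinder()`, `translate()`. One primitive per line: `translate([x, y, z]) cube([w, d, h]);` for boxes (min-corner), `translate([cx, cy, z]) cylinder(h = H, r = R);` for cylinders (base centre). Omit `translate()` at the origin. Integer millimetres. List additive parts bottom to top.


cube([280, 240, 20]);
translate([180, 210, 20]) cylinder(h = 130, r = 20);


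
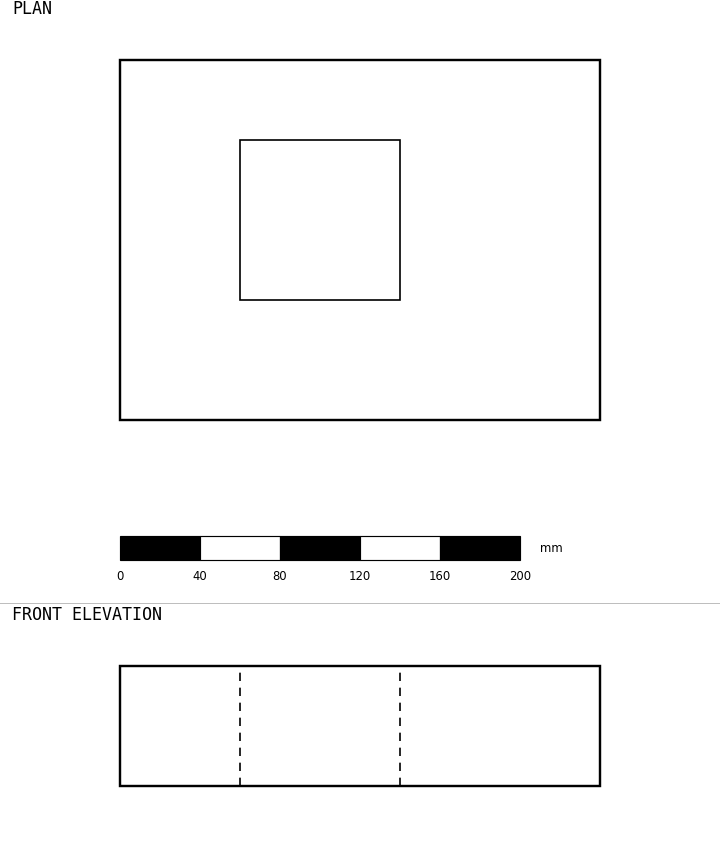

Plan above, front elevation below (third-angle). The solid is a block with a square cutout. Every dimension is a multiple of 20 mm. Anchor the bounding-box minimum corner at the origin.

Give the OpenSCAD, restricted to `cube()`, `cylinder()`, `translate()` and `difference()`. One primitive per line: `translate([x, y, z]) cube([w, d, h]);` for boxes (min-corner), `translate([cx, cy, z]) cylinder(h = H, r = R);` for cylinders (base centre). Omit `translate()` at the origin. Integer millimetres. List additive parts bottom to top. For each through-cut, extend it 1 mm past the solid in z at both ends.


difference() {
  cube([240, 180, 60]);
  translate([60, 60, -1]) cube([80, 80, 62]);
}


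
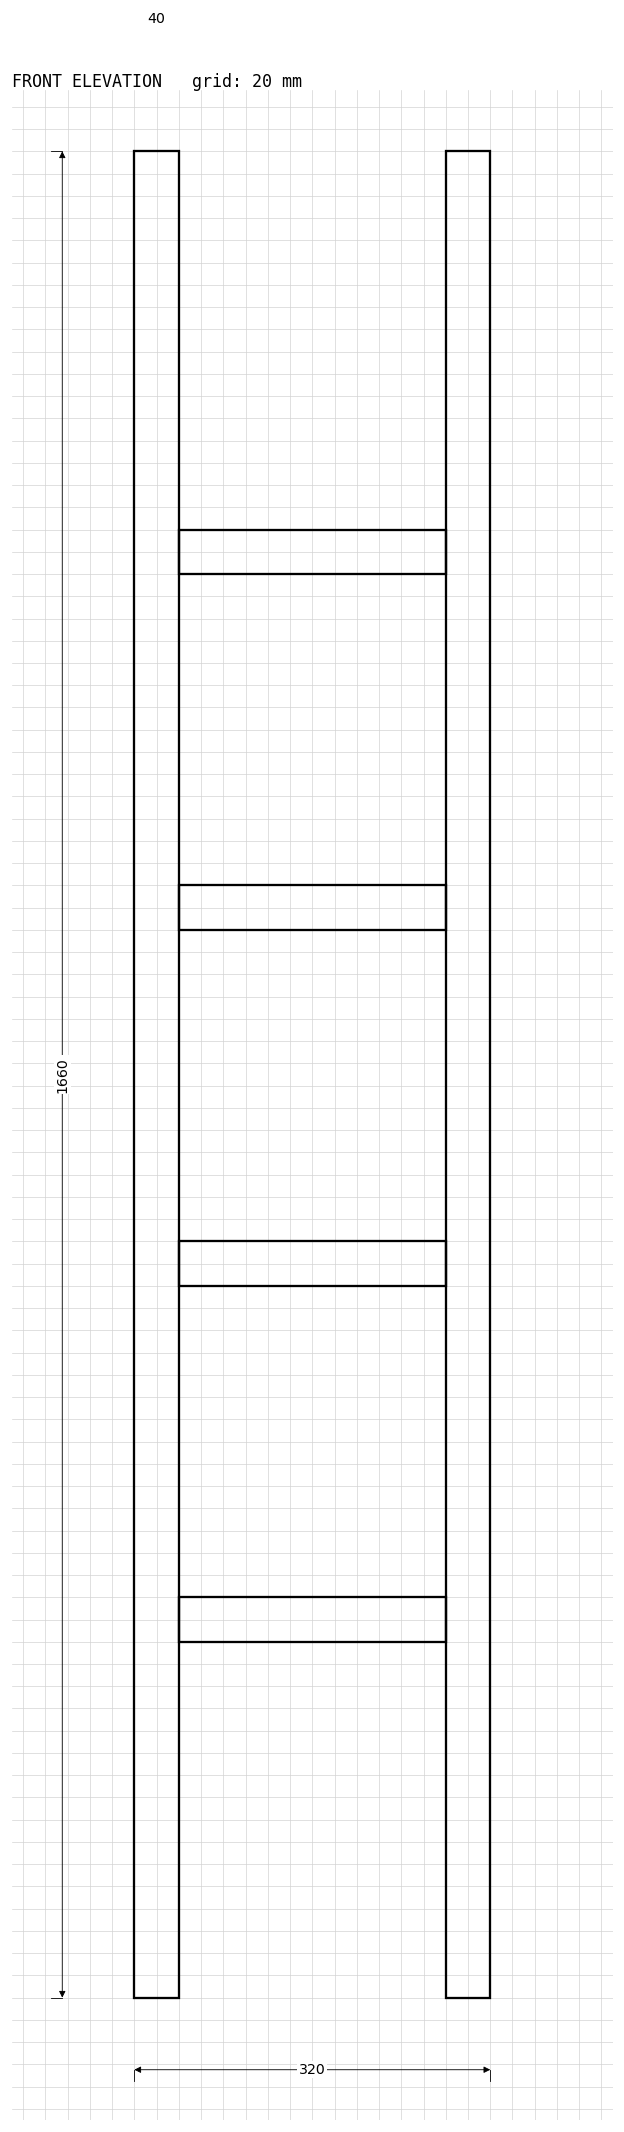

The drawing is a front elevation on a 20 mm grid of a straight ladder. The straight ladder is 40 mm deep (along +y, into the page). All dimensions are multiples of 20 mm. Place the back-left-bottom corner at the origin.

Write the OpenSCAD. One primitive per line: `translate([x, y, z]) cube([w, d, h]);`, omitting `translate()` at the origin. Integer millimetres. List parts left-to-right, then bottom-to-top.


cube([40, 40, 1660]);
translate([40, 0, 320]) cube([240, 40, 40]);
translate([40, 0, 640]) cube([240, 40, 40]);
translate([40, 0, 960]) cube([240, 40, 40]);
translate([40, 0, 1280]) cube([240, 40, 40]);
translate([280, 0, 0]) cube([40, 40, 1660]);
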